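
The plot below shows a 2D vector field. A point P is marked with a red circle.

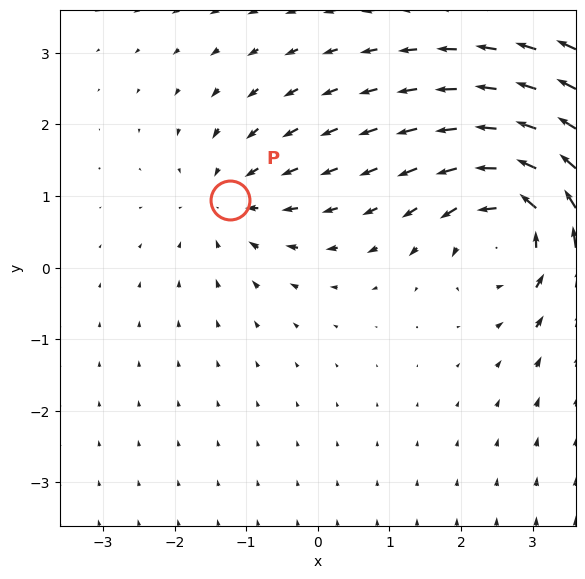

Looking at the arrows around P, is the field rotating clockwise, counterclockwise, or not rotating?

Near P at (-1.2, 0.9) the arrows show no circulation. The curl there is ≈0.

not rotating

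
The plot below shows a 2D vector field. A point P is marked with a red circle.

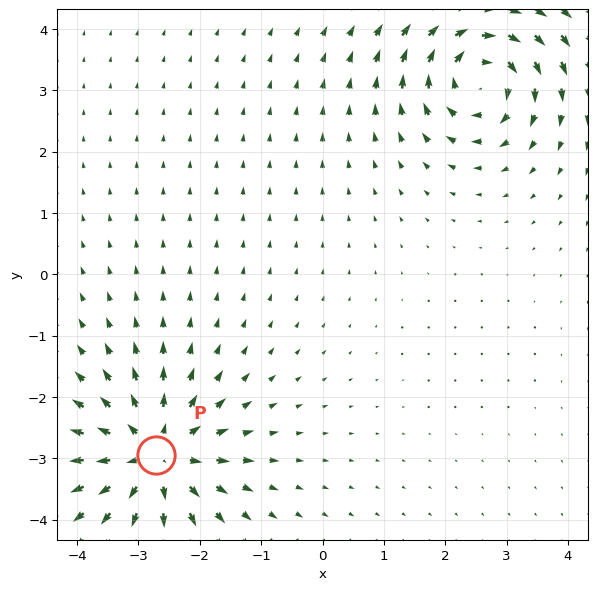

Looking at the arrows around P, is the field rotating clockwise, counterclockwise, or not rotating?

Near P at (-2.7, -2.9) the arrows show no circulation. The curl there is ≈0.

not rotating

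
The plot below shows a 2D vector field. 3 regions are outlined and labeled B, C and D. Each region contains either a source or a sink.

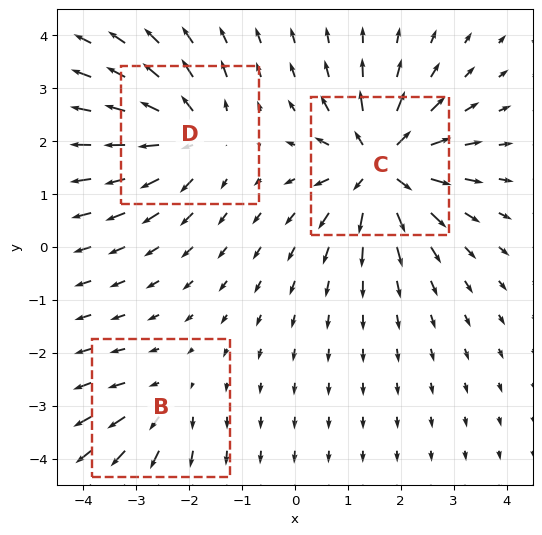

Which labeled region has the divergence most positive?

C

Divergence at each region's feature centre — B: about +2, C: about +6, D: about +4. Region C is most positive.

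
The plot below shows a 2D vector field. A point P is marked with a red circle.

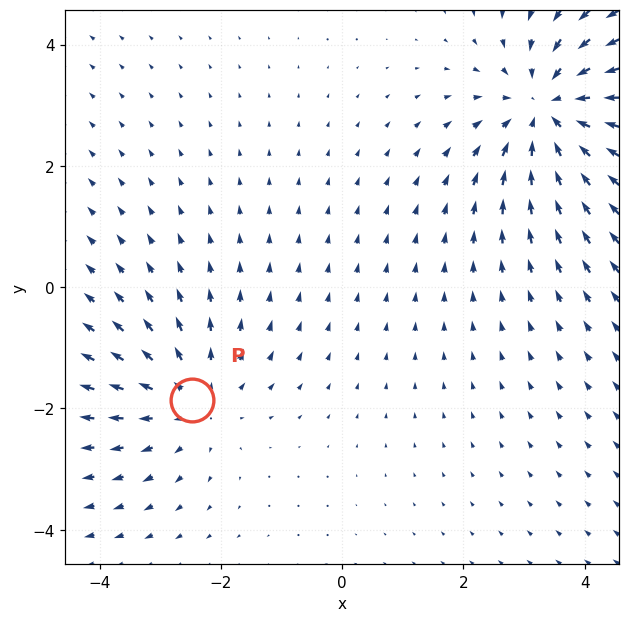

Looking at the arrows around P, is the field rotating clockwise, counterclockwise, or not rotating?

not rotating

Near P at (-2.5, -1.9) the arrows show no circulation. The curl there is ≈0.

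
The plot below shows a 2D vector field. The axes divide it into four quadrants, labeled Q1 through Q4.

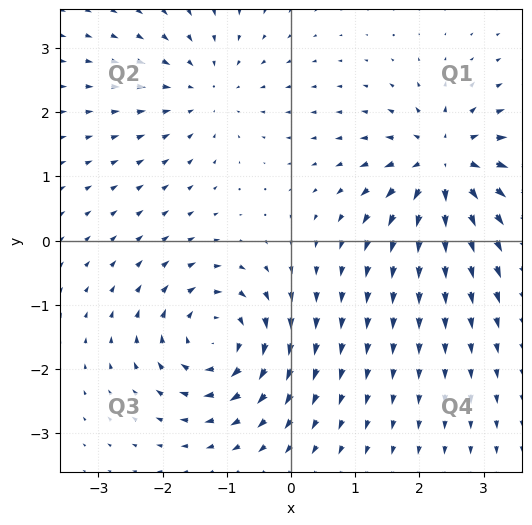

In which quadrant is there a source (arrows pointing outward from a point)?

Q1

The source sits at approximately (2.4, 1.2), which lies in quadrant Q1. The divergence there is about +6, positive as expected for a source.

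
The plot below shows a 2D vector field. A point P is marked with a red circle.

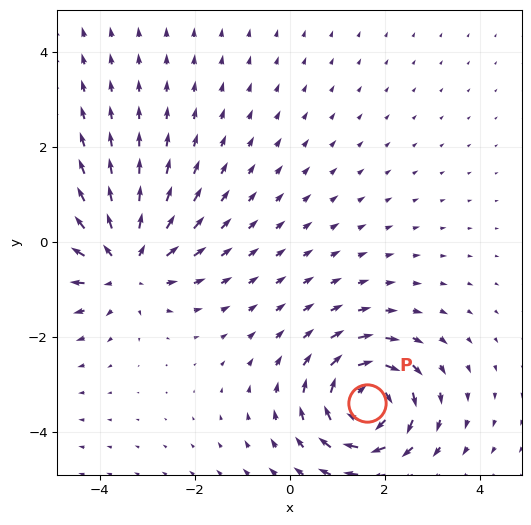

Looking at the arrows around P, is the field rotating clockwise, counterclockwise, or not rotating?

Near P at (1.6, -3.4) the arrows circulate clockwise. The curl (z-component) there is about -7; negative curl means clockwise rotation.

clockwise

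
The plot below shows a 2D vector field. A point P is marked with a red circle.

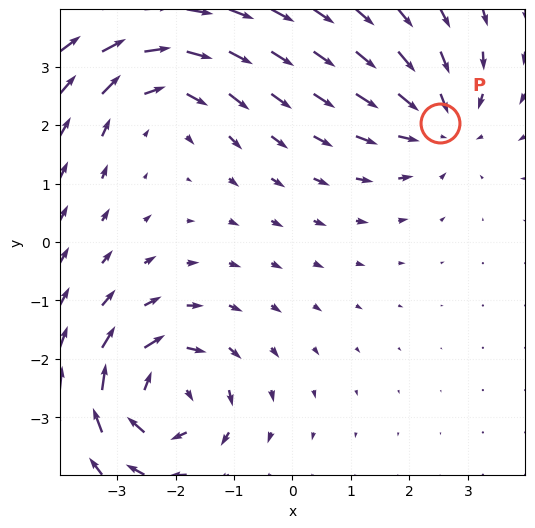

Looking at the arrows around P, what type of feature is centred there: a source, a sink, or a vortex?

sink

At P (2.5, 2.0) the arrows converge inward. Divergence about -3, curl ≈0 — negative divergence with near-zero curl is a sink.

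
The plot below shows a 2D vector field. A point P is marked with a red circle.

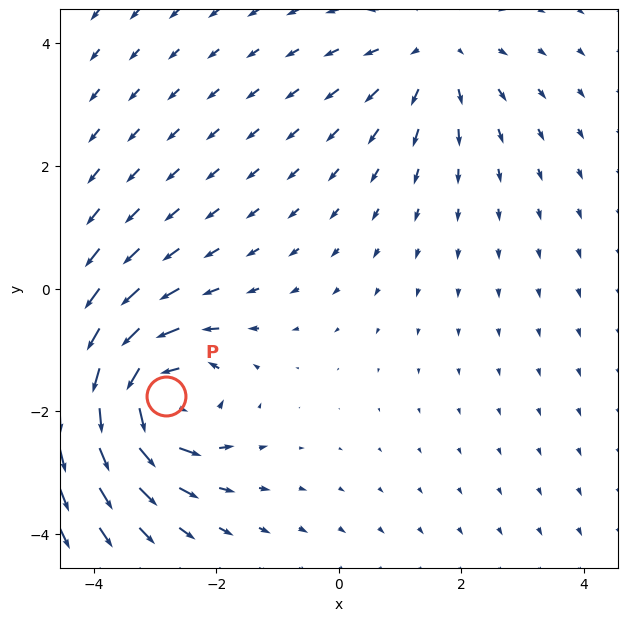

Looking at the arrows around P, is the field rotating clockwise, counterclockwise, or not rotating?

counterclockwise

Near P at (-2.8, -1.8) the arrows circulate counterclockwise. The curl (z-component) there is about +6; positive curl means counterclockwise rotation.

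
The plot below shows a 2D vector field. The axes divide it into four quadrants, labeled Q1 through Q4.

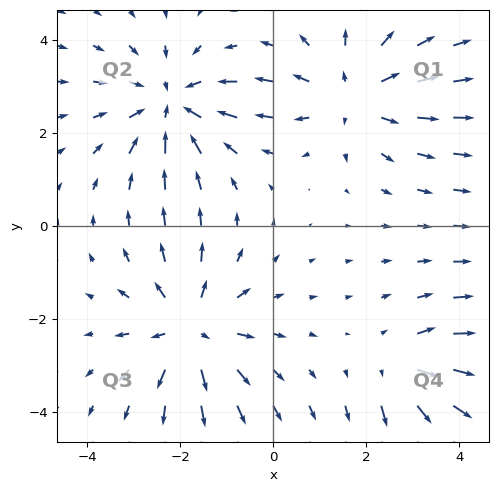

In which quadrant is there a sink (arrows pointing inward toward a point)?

The sink sits at approximately (-2.2, 2.6), which lies in quadrant Q2. The divergence there is about -4, negative as expected for a sink.

Q2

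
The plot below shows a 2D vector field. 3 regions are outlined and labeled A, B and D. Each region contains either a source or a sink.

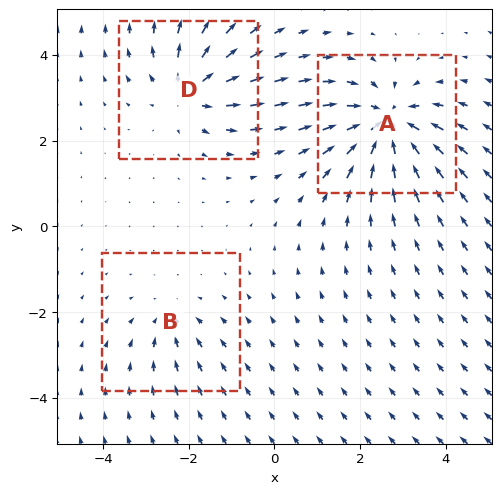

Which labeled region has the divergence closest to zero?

B

Divergence at each region's feature centre — A: about -6, B: about -2, D: about +4. Region B is closest to zero.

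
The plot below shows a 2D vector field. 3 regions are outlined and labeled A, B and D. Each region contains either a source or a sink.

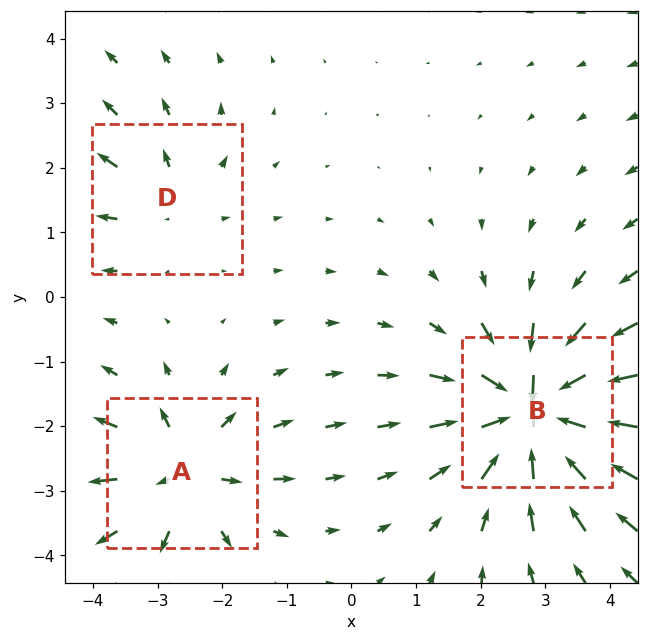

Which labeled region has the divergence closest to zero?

D

Divergence at each region's feature centre — A: about +4, B: about -7, D: about +2. Region D is closest to zero.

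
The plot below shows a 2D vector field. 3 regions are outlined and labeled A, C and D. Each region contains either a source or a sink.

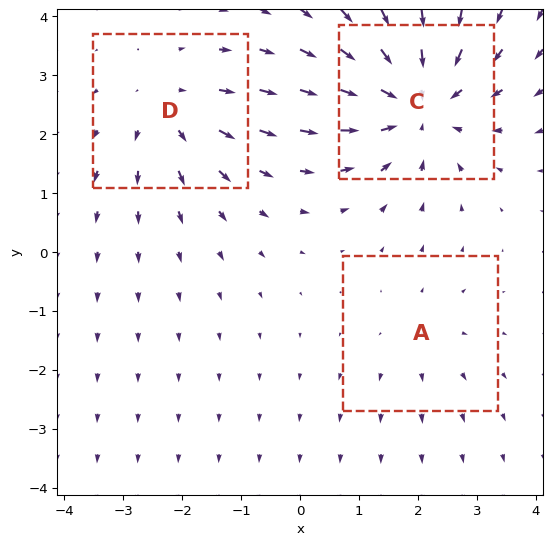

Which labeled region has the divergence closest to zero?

A

Divergence at each region's feature centre — A: about +2, C: about -4, D: about +3. Region A is closest to zero.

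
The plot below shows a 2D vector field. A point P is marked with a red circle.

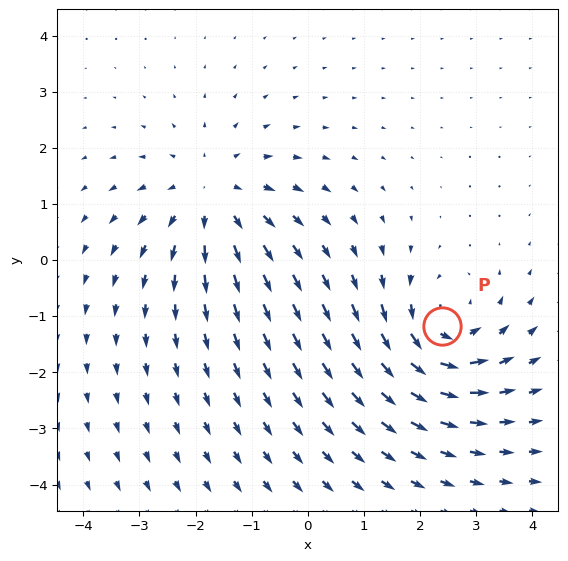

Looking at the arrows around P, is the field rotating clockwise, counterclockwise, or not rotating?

Near P at (2.4, -1.2) the arrows circulate counterclockwise. The curl (z-component) there is about +4; positive curl means counterclockwise rotation.

counterclockwise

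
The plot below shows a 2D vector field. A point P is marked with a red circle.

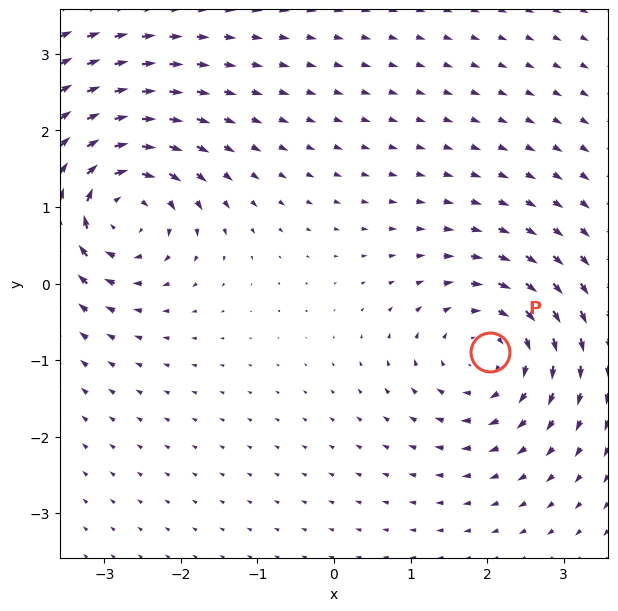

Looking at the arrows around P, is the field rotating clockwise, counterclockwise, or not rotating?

Near P at (2.0, -0.9) the arrows circulate clockwise. The curl (z-component) there is about -5; negative curl means clockwise rotation.

clockwise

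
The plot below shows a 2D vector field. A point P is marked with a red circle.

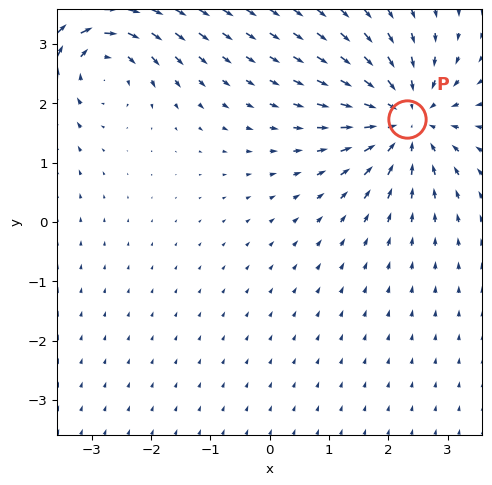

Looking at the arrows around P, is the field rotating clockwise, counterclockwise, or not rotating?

not rotating

Near P at (2.3, 1.7) the arrows show no circulation. The curl there is ≈0.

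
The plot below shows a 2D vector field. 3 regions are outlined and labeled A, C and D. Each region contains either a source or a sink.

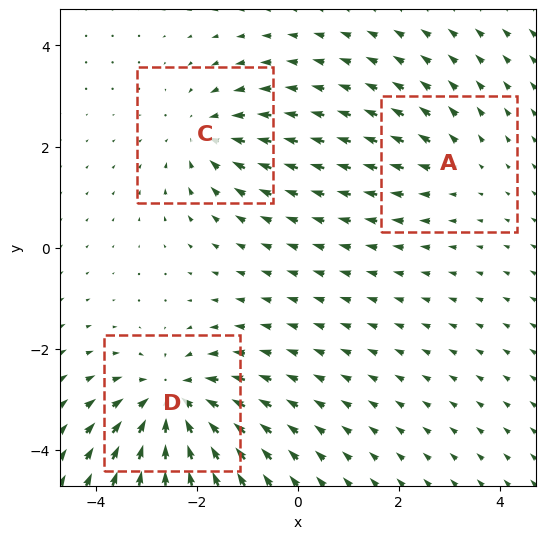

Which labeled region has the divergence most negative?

Divergence at each region's feature centre — A: about +2, C: about -3, D: about -5. Region D is most negative.

D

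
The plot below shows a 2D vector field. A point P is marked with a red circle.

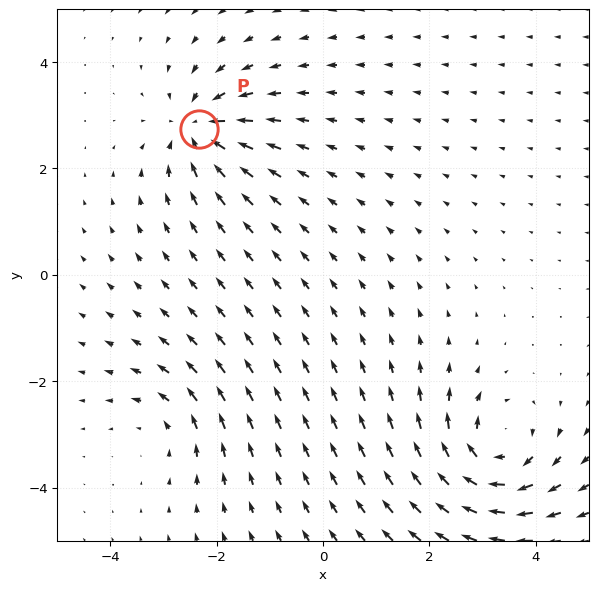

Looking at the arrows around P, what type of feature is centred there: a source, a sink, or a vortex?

At P (-2.3, 2.7) the arrows converge inward. Divergence about -6, curl ≈0 — negative divergence with near-zero curl is a sink.

sink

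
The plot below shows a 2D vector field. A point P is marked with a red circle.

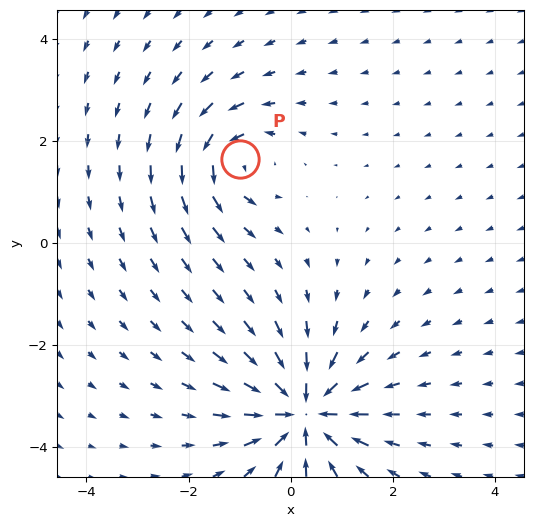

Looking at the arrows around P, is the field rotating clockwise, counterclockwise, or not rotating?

Near P at (-1.0, 1.6) the arrows circulate counterclockwise. The curl (z-component) there is about +4; positive curl means counterclockwise rotation.

counterclockwise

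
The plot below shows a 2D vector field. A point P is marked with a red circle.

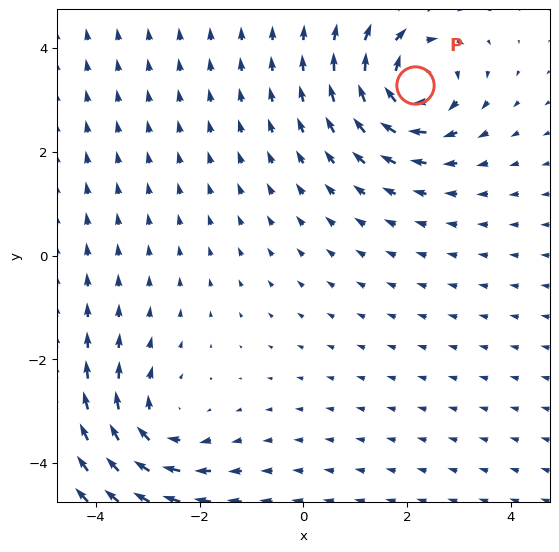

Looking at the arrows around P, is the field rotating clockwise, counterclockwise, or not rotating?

Near P at (2.2, 3.3) the arrows circulate clockwise. The curl (z-component) there is about -5; negative curl means clockwise rotation.

clockwise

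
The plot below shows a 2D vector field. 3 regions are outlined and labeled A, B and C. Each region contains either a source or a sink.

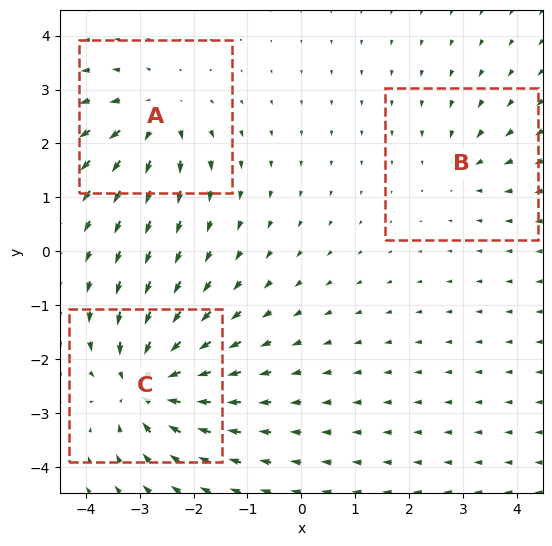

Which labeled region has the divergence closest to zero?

B

Divergence at each region's feature centre — A: about +4, B: about -2, C: about -6. Region B is closest to zero.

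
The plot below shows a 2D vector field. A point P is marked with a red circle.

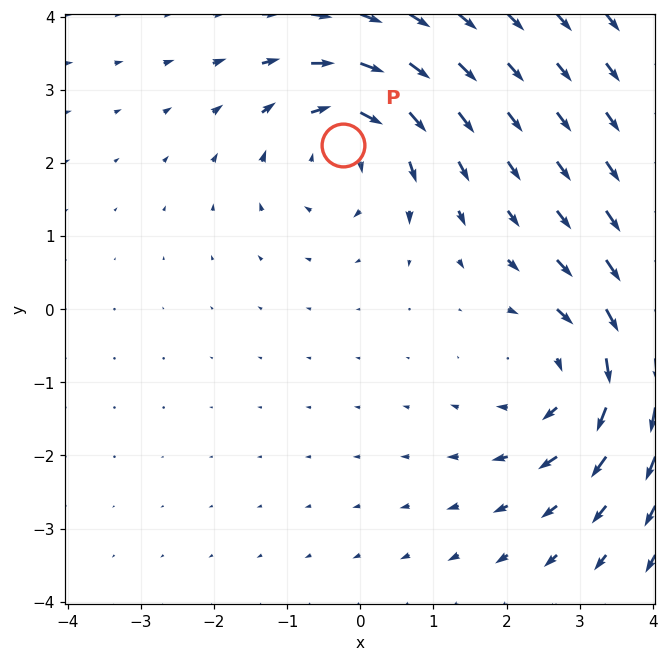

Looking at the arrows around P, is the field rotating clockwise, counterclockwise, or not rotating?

clockwise

Near P at (-0.2, 2.2) the arrows circulate clockwise. The curl (z-component) there is about -4; negative curl means clockwise rotation.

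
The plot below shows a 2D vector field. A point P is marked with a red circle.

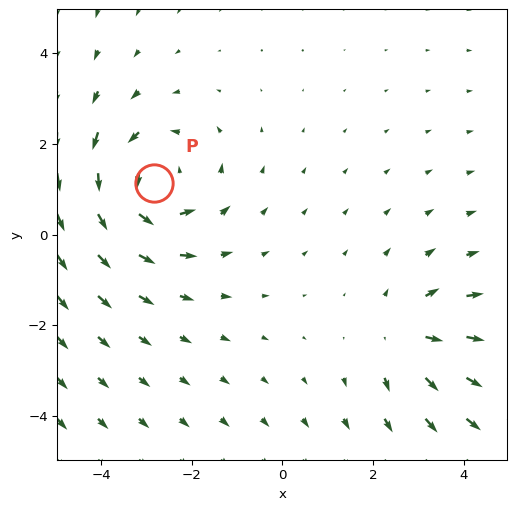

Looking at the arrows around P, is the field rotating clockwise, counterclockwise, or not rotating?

counterclockwise

Near P at (-2.8, 1.1) the arrows circulate counterclockwise. The curl (z-component) there is about +4; positive curl means counterclockwise rotation.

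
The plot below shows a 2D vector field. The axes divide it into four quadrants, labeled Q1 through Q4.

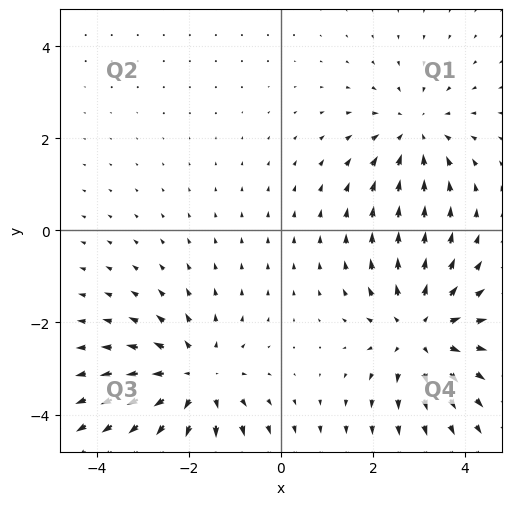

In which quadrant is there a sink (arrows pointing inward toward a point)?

The sink sits at approximately (2.9, 2.1), which lies in quadrant Q1. The divergence there is about -2, negative as expected for a sink.

Q1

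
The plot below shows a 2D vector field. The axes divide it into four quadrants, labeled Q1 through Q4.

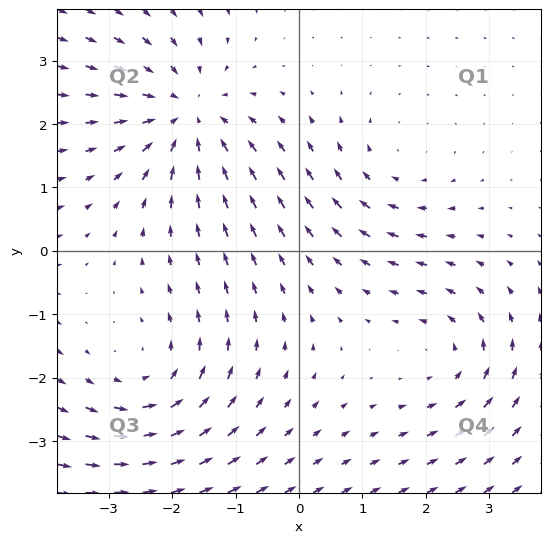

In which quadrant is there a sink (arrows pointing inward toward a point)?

The sink sits at approximately (-1.8, 2.1), which lies in quadrant Q2. The divergence there is about -4, negative as expected for a sink.

Q2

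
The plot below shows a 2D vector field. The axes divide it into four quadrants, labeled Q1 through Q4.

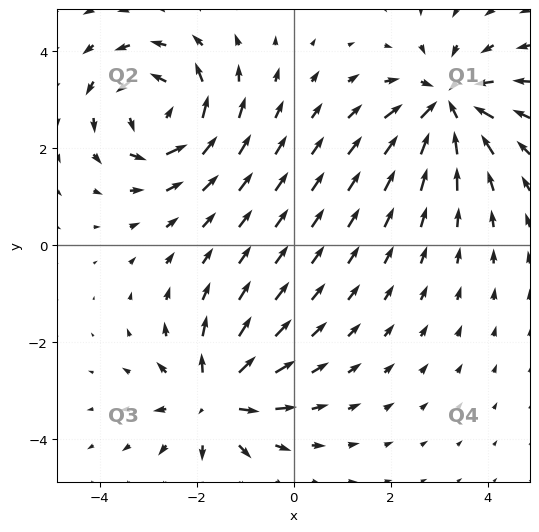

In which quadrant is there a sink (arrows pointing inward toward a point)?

Q1

The sink sits at approximately (3.2, 2.9), which lies in quadrant Q1. The divergence there is about -6, negative as expected for a sink.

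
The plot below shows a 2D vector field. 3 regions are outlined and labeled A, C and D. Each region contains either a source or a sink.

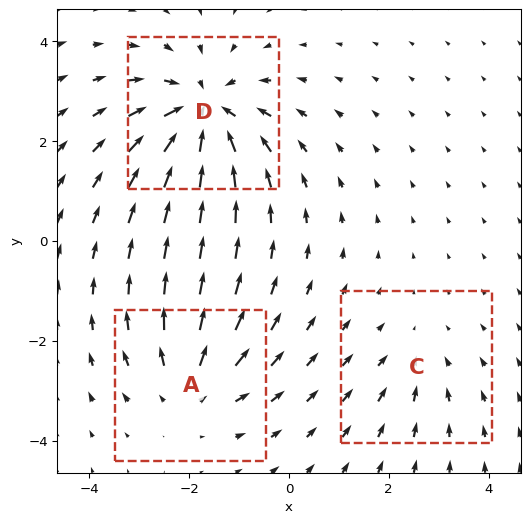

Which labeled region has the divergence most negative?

D

Divergence at each region's feature centre — A: about +3, C: about -2, D: about -5. Region D is most negative.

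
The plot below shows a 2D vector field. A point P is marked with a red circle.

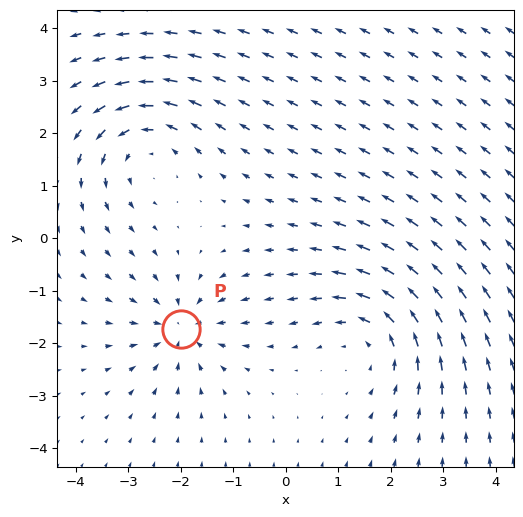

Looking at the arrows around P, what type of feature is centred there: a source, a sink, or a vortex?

At P (-2.0, -1.7) the arrows converge inward. Divergence about -4, curl ≈0 — negative divergence with near-zero curl is a sink.

sink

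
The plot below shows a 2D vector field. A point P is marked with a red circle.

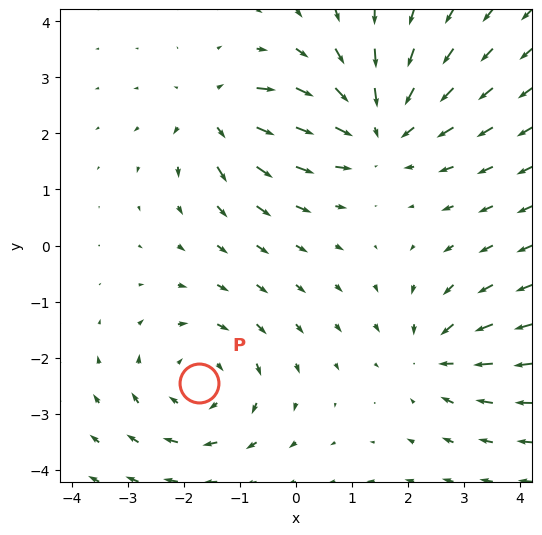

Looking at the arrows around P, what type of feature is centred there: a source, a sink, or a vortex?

At P (-1.7, -2.5) the arrows circulate clockwise. Divergence ≈0, curl about -3 — near-zero divergence with nonzero curl is a vortex.

vortex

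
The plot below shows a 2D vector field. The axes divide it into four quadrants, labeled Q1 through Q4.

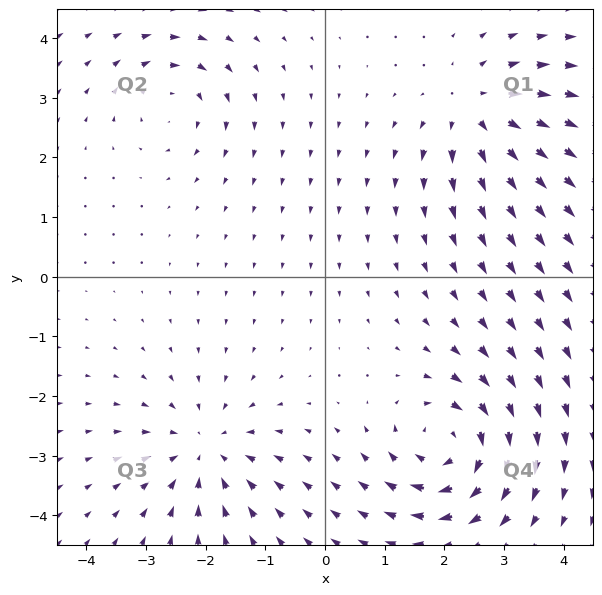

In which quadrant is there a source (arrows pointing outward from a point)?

The source sits at approximately (2.5, 2.8), which lies in quadrant Q1. The divergence there is about +4, positive as expected for a source.

Q1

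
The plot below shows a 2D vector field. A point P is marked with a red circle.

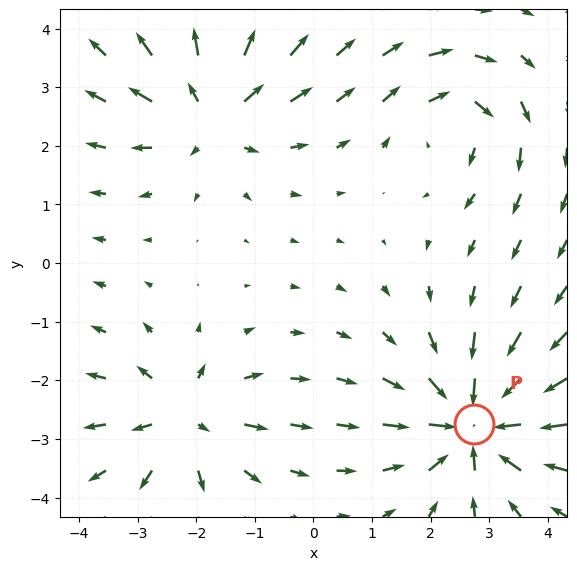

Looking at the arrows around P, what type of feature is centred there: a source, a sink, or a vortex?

At P (2.7, -2.7) the arrows converge inward. Divergence about -6, curl ≈0 — negative divergence with near-zero curl is a sink.

sink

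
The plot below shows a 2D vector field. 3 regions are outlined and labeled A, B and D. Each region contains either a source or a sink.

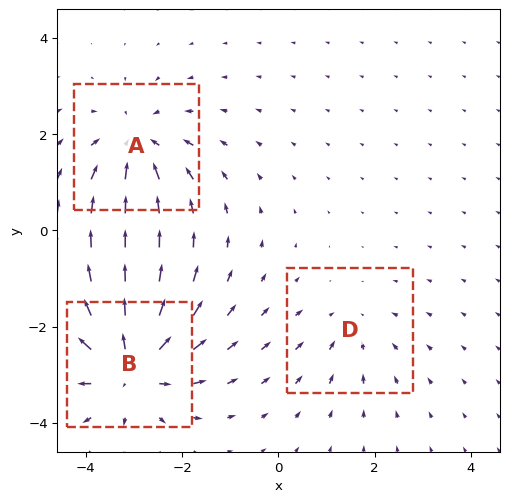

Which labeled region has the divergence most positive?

Divergence at each region's feature centre — A: about -3, B: about +5, D: about -2. Region B is most positive.

B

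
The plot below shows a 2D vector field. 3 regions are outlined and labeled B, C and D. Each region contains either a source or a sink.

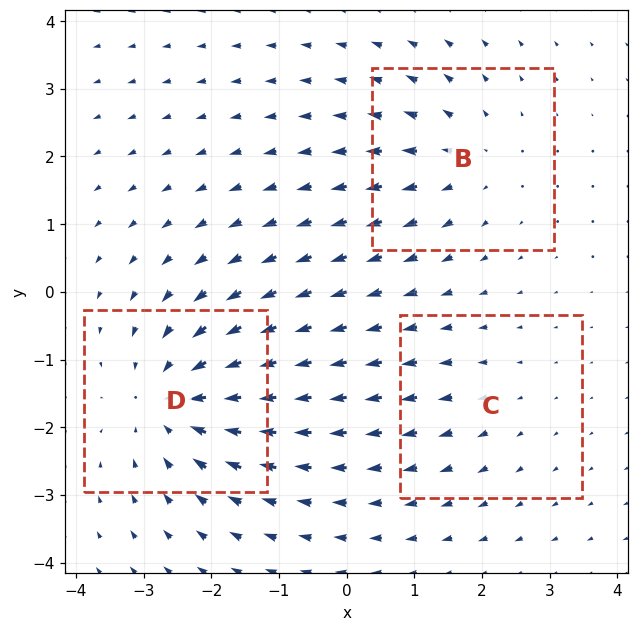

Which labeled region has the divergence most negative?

D

Divergence at each region's feature centre — B: about +3, C: about +2, D: about -5. Region D is most negative.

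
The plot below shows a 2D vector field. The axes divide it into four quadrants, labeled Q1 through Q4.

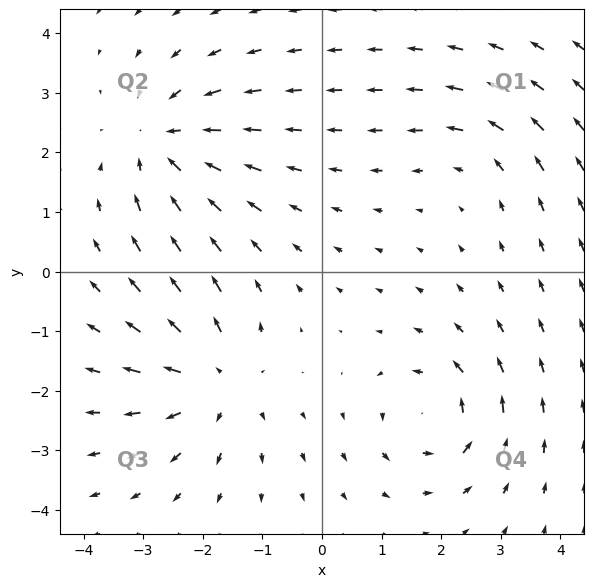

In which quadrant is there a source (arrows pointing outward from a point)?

Q3

The source sits at approximately (-1.8, -1.8), which lies in quadrant Q3. The divergence there is about +4, positive as expected for a source.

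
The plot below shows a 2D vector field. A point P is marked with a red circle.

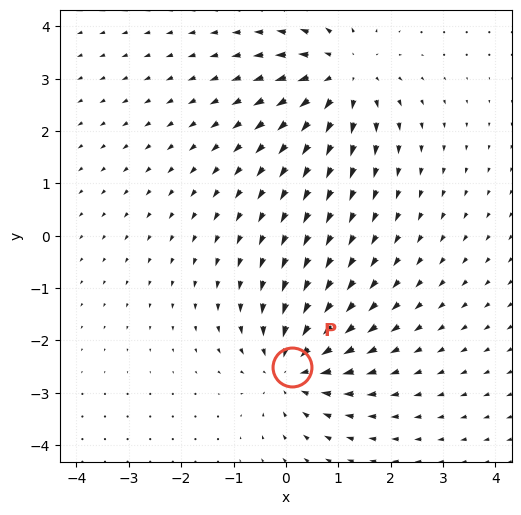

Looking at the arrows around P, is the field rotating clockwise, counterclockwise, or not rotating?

not rotating

Near P at (0.1, -2.5) the arrows show no circulation. The curl there is ≈0.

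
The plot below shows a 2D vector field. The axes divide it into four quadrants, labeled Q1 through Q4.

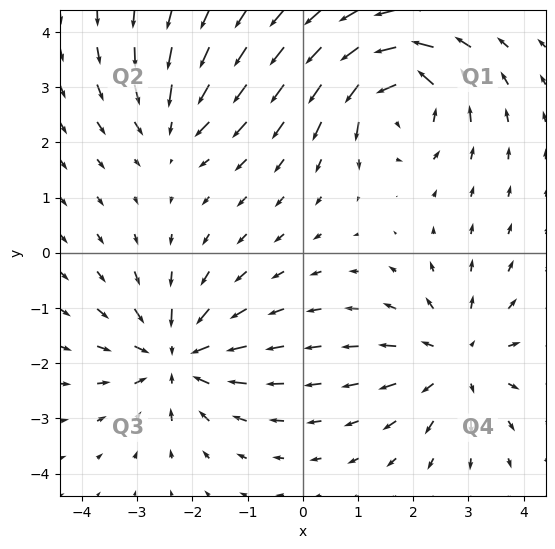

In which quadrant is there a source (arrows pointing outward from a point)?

Q4

The source sits at approximately (2.8, -1.9), which lies in quadrant Q4. The divergence there is about +4, positive as expected for a source.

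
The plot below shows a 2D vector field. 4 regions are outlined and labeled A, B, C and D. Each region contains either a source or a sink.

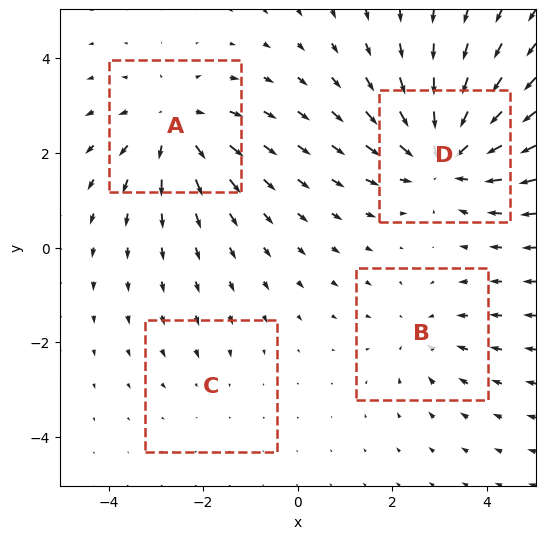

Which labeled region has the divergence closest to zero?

C

Divergence at each region's feature centre — A: about +4, B: about -3, C: about -2, D: about -6. Region C is closest to zero.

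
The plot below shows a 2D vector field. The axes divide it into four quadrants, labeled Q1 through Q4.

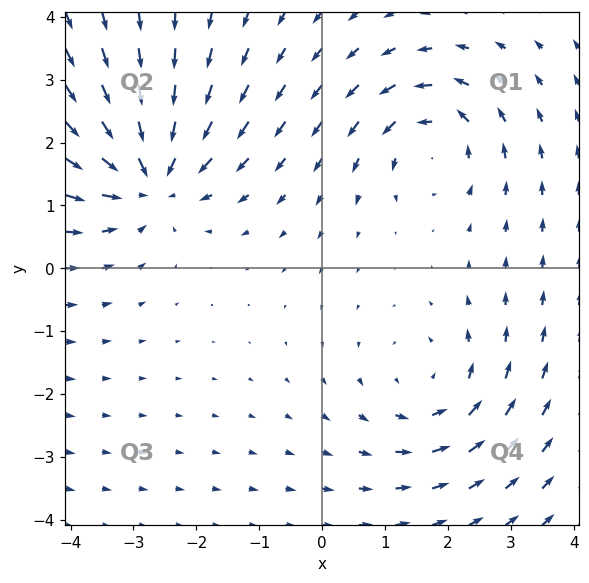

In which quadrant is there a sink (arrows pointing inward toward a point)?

Q2

The sink sits at approximately (-2.7, 1.5), which lies in quadrant Q2. The divergence there is about -5, negative as expected for a sink.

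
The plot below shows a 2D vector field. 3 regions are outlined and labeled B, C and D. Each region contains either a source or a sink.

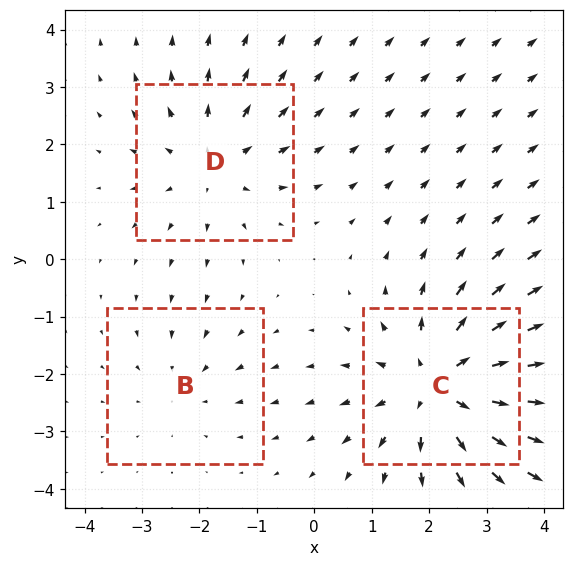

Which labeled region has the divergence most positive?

C

Divergence at each region's feature centre — B: about -2, C: about +4, D: about +3. Region C is most positive.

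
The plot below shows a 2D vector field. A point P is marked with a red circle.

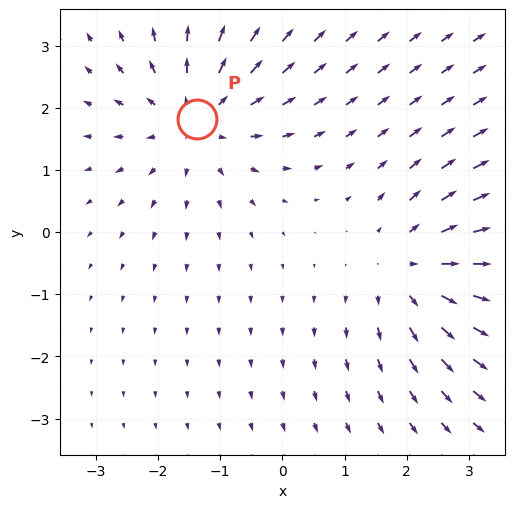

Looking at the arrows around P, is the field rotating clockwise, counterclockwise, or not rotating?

Near P at (-1.4, 1.8) the arrows show no circulation. The curl there is ≈0.

not rotating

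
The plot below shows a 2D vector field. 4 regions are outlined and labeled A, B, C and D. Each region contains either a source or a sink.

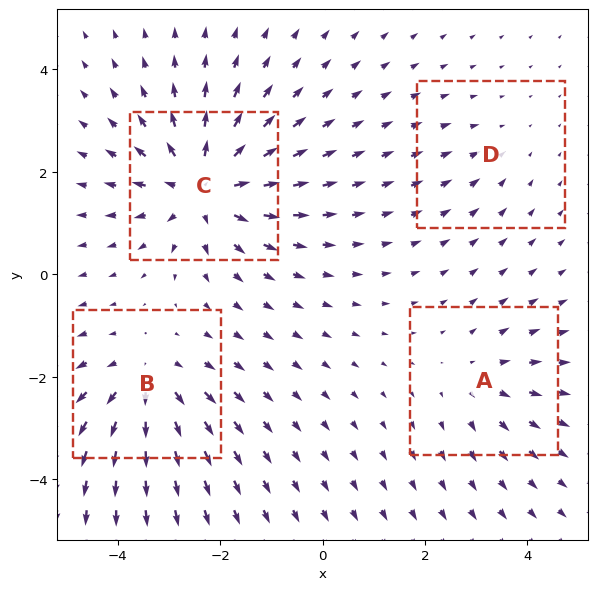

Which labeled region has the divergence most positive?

Divergence at each region's feature centre — A: about +3, B: about +5, C: about +7, D: about -2. Region C is most positive.

C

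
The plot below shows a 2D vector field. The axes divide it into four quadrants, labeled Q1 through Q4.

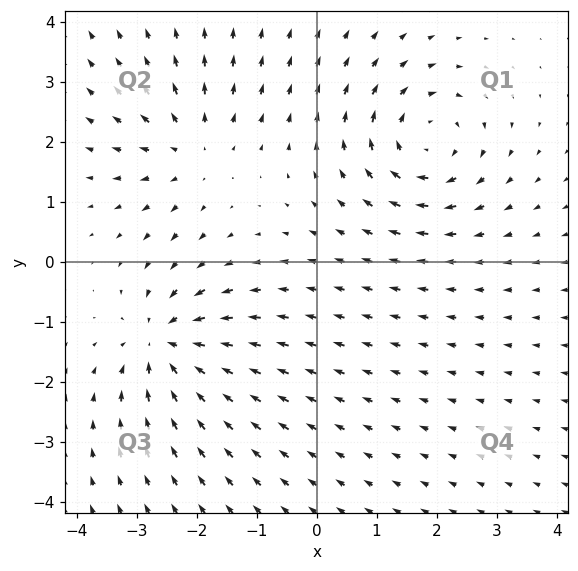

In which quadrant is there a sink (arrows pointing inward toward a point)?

The sink sits at approximately (-2.5, -1.4), which lies in quadrant Q3. The divergence there is about -5, negative as expected for a sink.

Q3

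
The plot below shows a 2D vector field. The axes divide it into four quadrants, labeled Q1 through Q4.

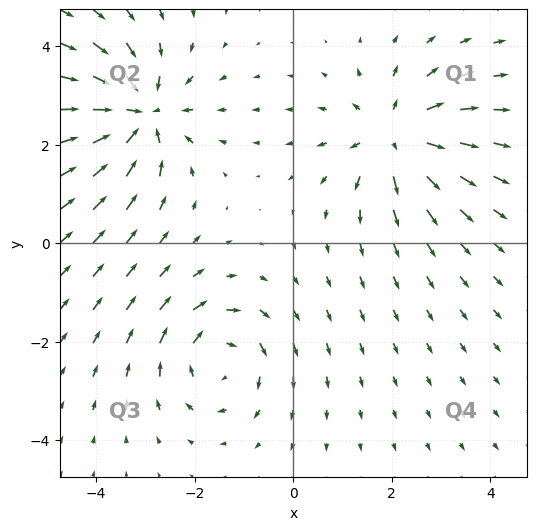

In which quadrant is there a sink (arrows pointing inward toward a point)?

Q2

The sink sits at approximately (-3.2, 2.6), which lies in quadrant Q2. The divergence there is about -4, negative as expected for a sink.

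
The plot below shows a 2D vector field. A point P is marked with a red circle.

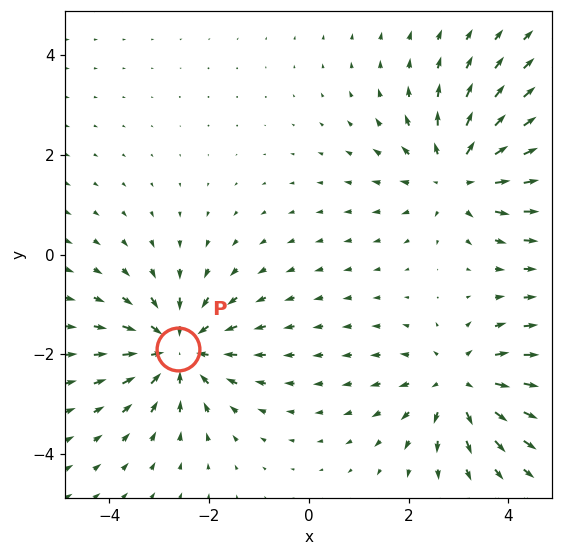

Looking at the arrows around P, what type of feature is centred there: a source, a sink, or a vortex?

At P (-2.6, -1.9) the arrows converge inward. Divergence about -4, curl ≈0 — negative divergence with near-zero curl is a sink.

sink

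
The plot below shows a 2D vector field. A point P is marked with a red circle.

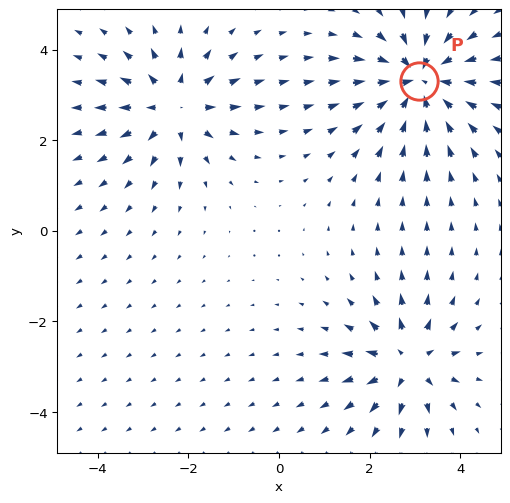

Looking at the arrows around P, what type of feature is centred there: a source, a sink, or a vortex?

sink

At P (3.1, 3.3) the arrows converge inward. Divergence about -6, curl ≈0 — negative divergence with near-zero curl is a sink.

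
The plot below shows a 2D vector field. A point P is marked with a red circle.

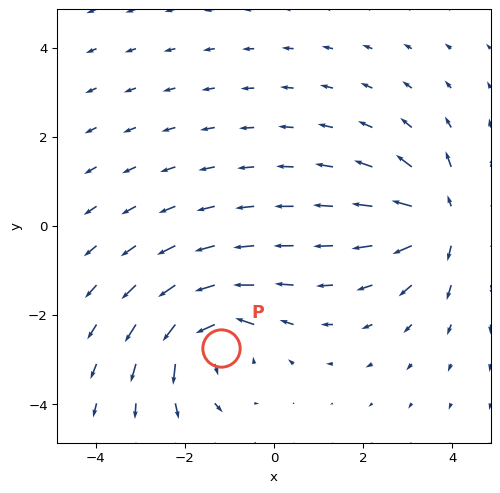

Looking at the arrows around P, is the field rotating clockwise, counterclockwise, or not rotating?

counterclockwise

Near P at (-1.2, -2.7) the arrows circulate counterclockwise. The curl (z-component) there is about +5; positive curl means counterclockwise rotation.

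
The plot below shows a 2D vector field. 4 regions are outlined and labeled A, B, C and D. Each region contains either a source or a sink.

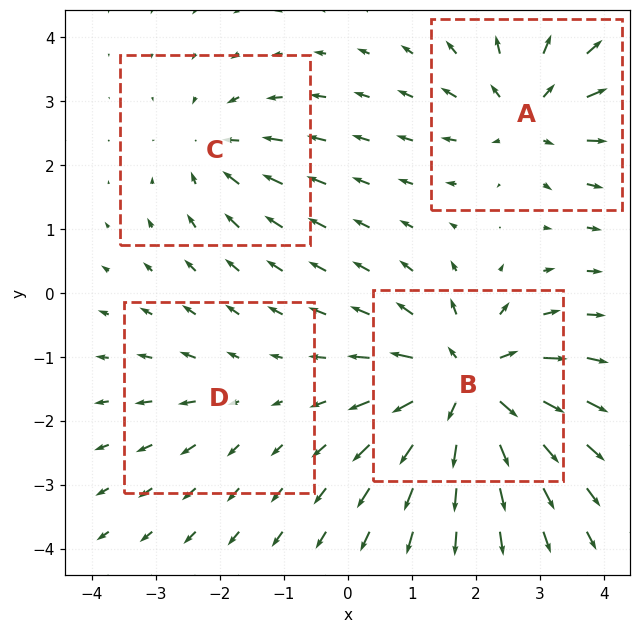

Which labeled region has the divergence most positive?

B

Divergence at each region's feature centre — A: about +5, B: about +8, C: about -4, D: about +2. Region B is most positive.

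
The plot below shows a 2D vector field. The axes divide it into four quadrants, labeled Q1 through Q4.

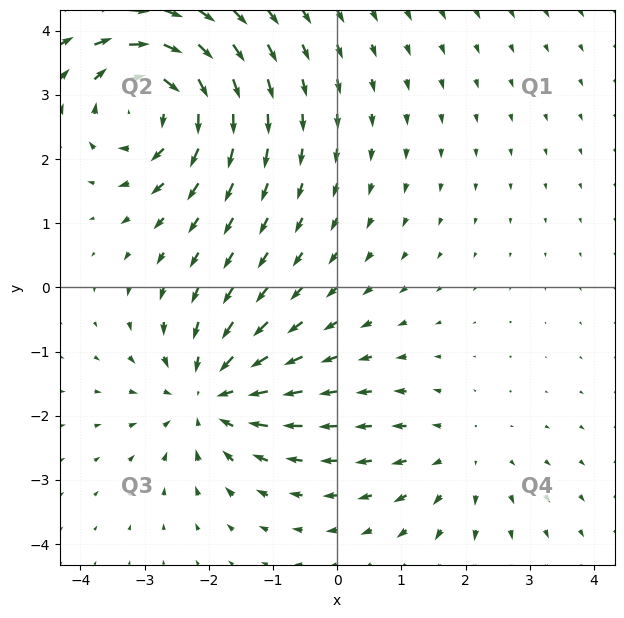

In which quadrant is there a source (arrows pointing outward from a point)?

The source sits at approximately (1.9, -2.6), which lies in quadrant Q4. The divergence there is about +2, positive as expected for a source.

Q4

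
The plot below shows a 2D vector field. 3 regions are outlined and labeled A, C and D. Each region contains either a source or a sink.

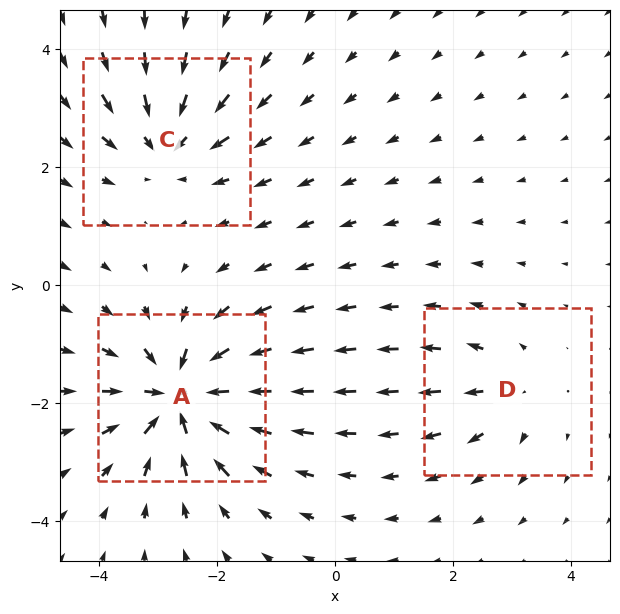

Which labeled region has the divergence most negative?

A

Divergence at each region's feature centre — A: about -6, C: about -4, D: about +2. Region A is most negative.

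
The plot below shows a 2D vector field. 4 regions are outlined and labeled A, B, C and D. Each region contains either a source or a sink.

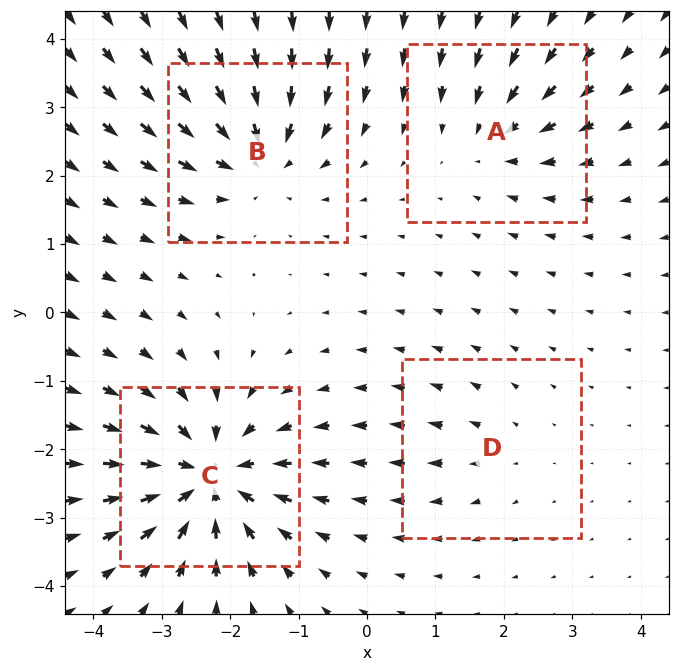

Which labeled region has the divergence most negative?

Divergence at each region's feature centre — A: about -4, B: about -5, C: about -7, D: about +2. Region C is most negative.

C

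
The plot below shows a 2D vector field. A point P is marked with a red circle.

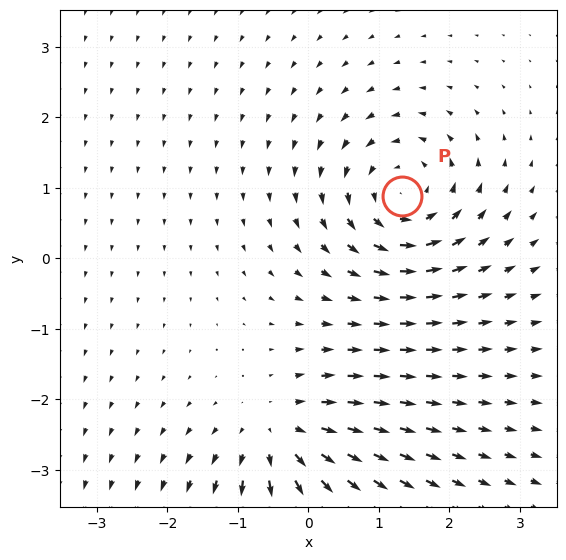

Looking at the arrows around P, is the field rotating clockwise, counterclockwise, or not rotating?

Near P at (1.3, 0.9) the arrows circulate counterclockwise. The curl (z-component) there is about +4; positive curl means counterclockwise rotation.

counterclockwise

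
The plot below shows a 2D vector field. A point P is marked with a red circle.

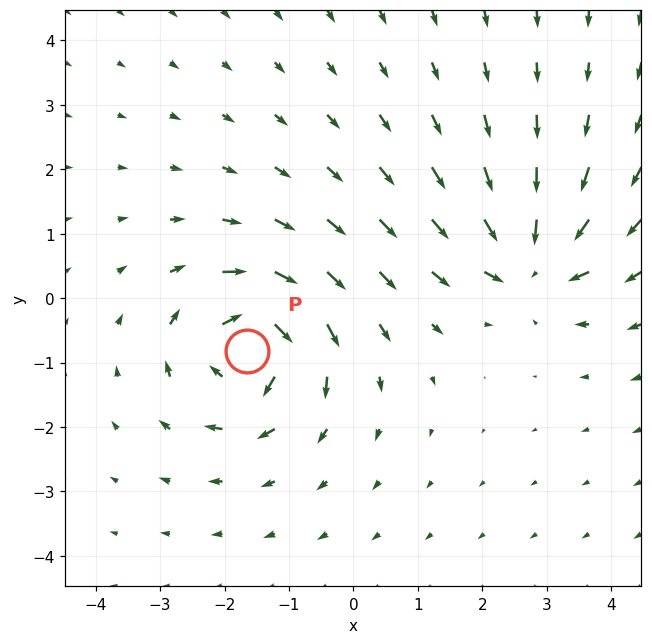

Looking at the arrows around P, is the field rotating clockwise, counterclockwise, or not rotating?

clockwise

Near P at (-1.7, -0.8) the arrows circulate clockwise. The curl (z-component) there is about -6; negative curl means clockwise rotation.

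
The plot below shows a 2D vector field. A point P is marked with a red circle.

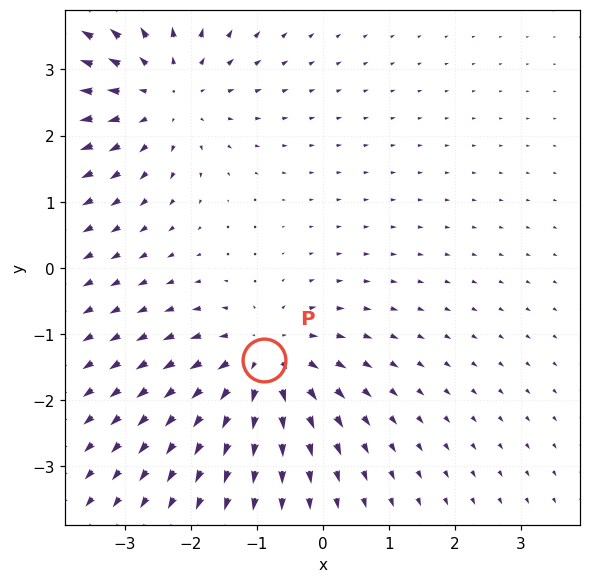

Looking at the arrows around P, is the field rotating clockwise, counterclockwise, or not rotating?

Near P at (-0.9, -1.4) the arrows show no circulation. The curl there is ≈0.

not rotating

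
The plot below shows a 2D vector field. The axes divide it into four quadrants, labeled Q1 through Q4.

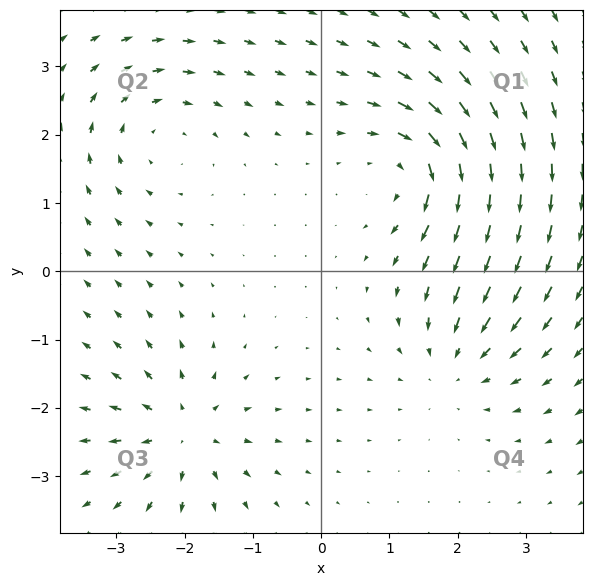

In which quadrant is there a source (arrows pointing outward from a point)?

The source sits at approximately (-2.0, -2.4), which lies in quadrant Q3. The divergence there is about +4, positive as expected for a source.

Q3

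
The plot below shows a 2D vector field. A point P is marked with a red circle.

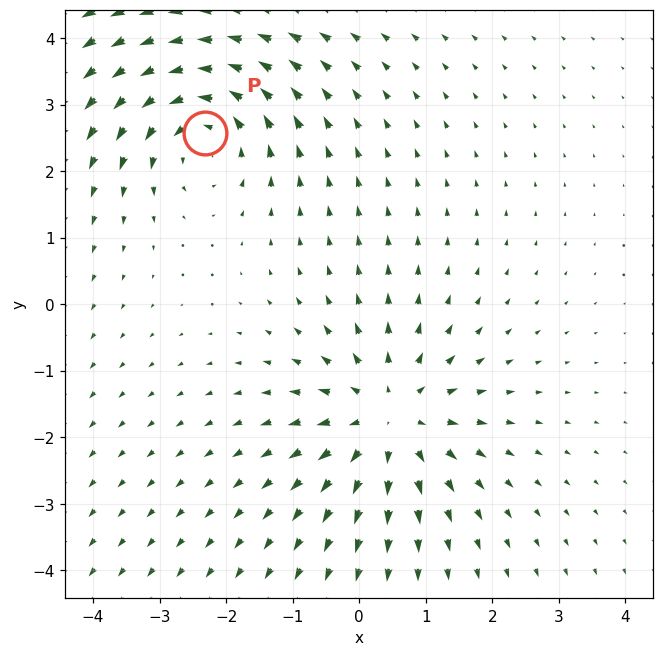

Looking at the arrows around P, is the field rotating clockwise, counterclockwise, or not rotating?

Near P at (-2.3, 2.6) the arrows circulate counterclockwise. The curl (z-component) there is about +5; positive curl means counterclockwise rotation.

counterclockwise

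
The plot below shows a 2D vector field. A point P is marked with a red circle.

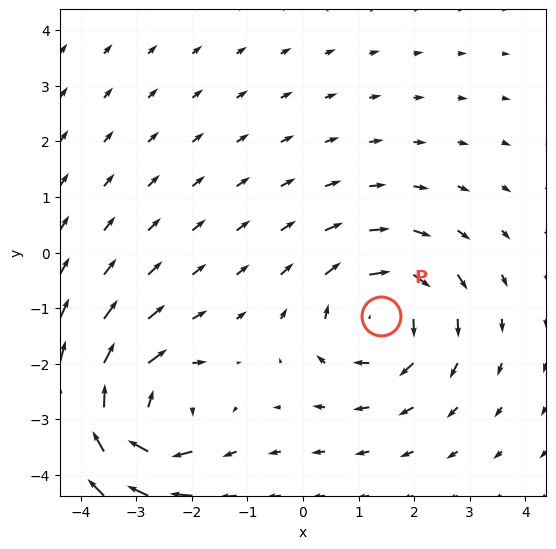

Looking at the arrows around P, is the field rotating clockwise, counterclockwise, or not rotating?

clockwise

Near P at (1.4, -1.1) the arrows circulate clockwise. The curl (z-component) there is about -4; negative curl means clockwise rotation.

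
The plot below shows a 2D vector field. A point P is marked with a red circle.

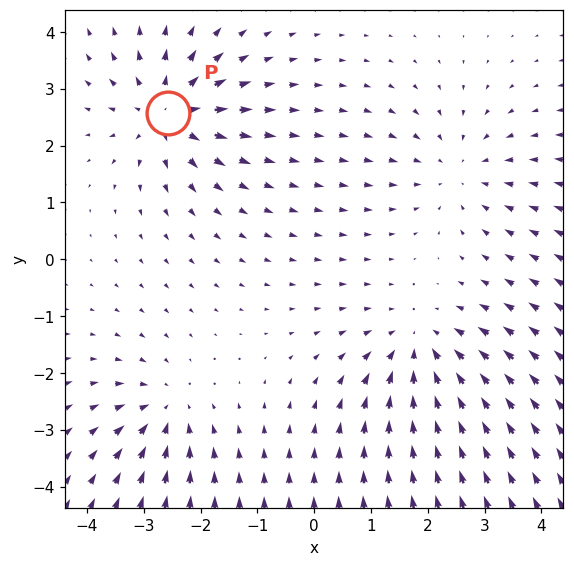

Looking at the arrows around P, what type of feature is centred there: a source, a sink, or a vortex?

source

At P (-2.6, 2.6) the arrows spread outward. Divergence about +5, curl ≈0 — positive divergence with near-zero curl is a source.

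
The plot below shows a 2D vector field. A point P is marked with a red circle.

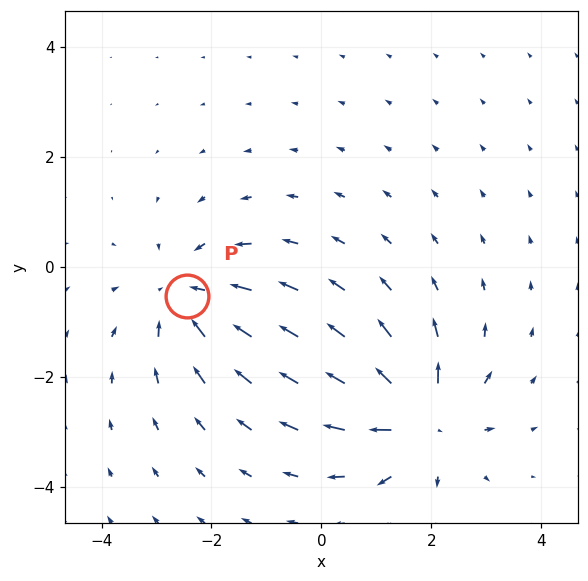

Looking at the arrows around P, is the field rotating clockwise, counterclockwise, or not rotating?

not rotating

Near P at (-2.4, -0.5) the arrows show no circulation. The curl there is ≈0.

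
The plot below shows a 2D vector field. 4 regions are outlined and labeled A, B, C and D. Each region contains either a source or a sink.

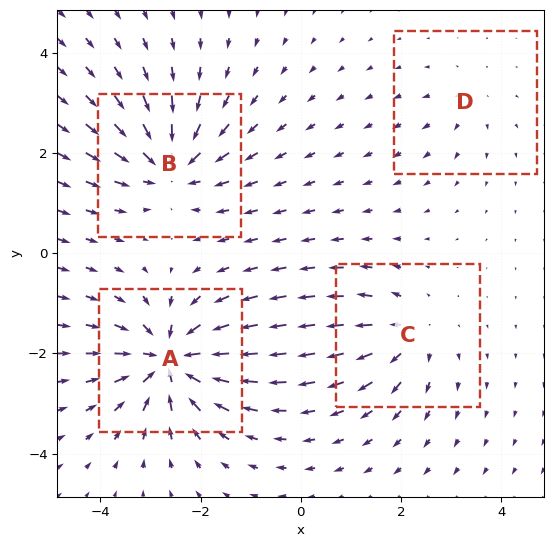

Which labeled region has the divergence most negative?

Divergence at each region's feature centre — A: about -8, B: about -6, C: about +4, D: about +2. Region A is most negative.

A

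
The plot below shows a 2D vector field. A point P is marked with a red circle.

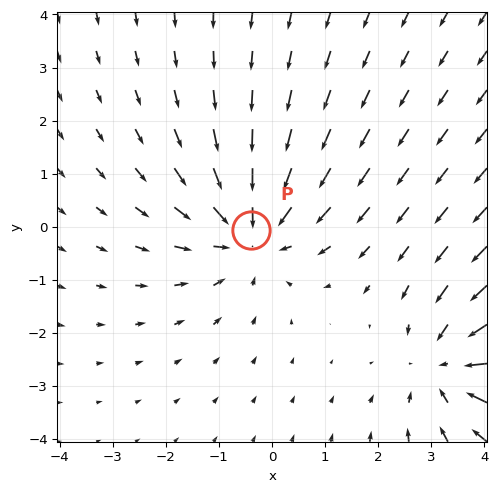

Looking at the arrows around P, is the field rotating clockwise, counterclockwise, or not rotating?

not rotating

Near P at (-0.4, -0.1) the arrows show no circulation. The curl there is ≈0.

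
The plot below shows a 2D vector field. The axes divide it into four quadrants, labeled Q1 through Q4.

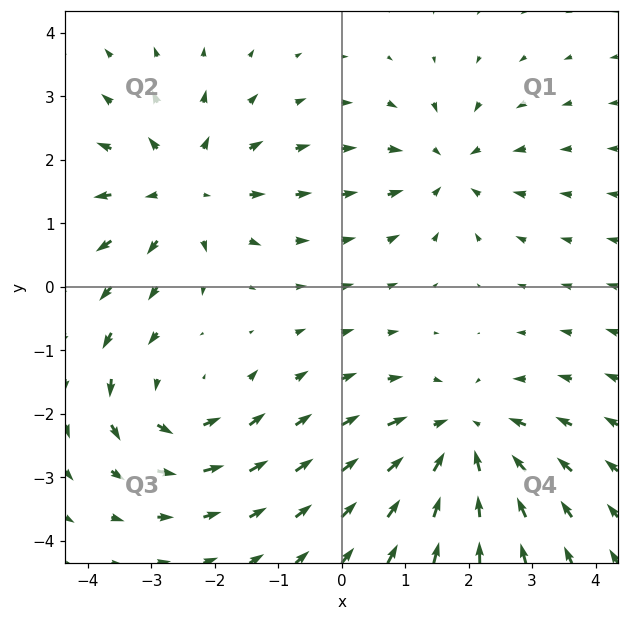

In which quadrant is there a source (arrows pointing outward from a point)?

Q2

The source sits at approximately (-2.5, 1.5), which lies in quadrant Q2. The divergence there is about +4, positive as expected for a source.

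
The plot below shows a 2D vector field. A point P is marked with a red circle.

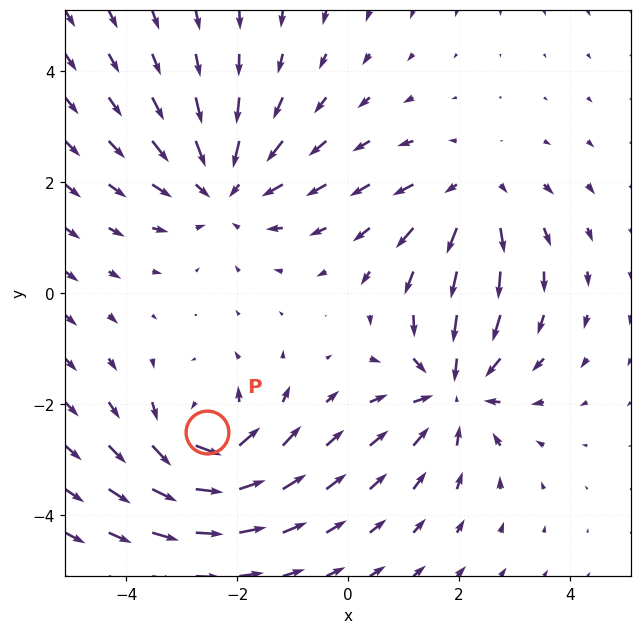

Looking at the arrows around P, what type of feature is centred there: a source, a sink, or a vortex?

vortex

At P (-2.5, -2.5) the arrows circulate counterclockwise. Divergence ≈0, curl about +6 — near-zero divergence with nonzero curl is a vortex.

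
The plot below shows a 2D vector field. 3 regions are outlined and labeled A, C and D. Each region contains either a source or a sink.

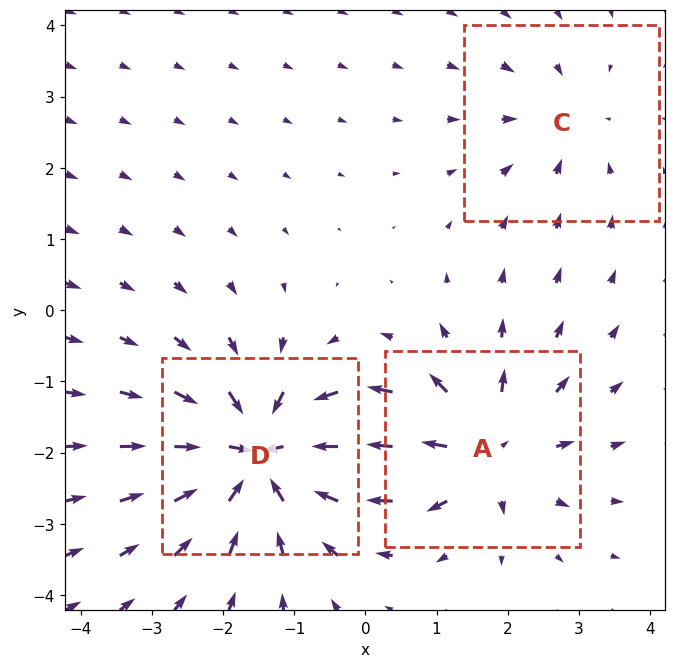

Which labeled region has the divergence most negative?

D

Divergence at each region's feature centre — A: about +4, C: about -2, D: about -6. Region D is most negative.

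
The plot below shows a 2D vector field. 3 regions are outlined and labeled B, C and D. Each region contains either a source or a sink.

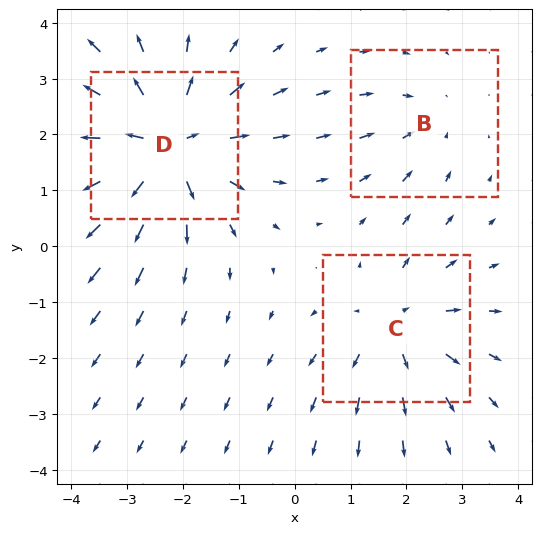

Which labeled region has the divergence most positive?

D

Divergence at each region's feature centre — B: about -2, C: about +3, D: about +5. Region D is most positive.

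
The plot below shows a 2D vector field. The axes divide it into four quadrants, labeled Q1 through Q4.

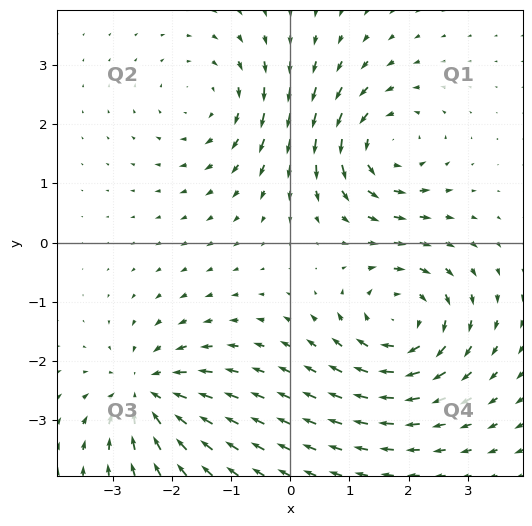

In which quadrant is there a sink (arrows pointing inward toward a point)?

The sink sits at approximately (-2.4, -2.5), which lies in quadrant Q3. The divergence there is about -5, negative as expected for a sink.

Q3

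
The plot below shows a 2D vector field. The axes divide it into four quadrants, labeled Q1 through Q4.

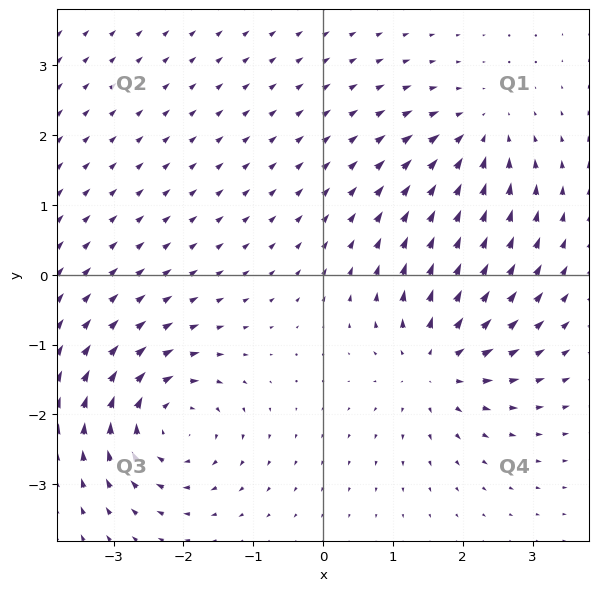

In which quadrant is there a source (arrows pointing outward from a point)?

Q4

The source sits at approximately (1.6, -1.3), which lies in quadrant Q4. The divergence there is about +5, positive as expected for a source.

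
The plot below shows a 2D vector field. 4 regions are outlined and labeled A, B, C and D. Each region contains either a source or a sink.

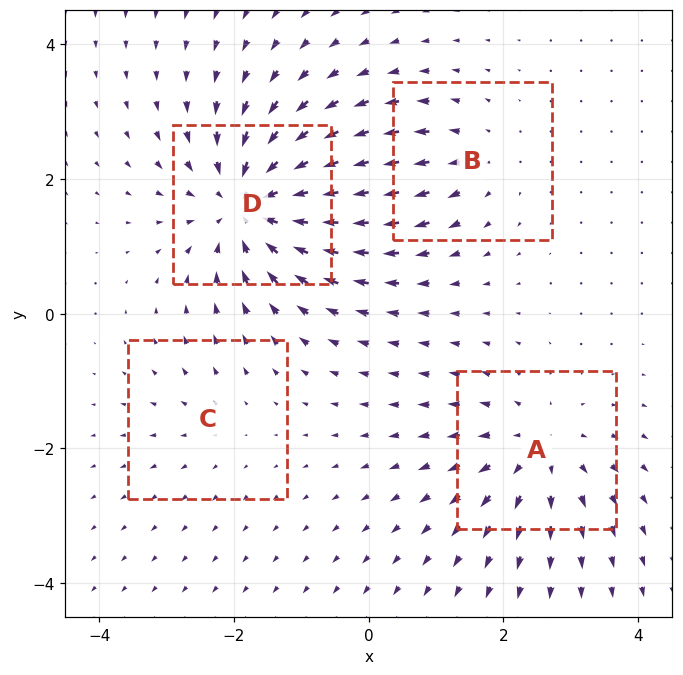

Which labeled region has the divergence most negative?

Divergence at each region's feature centre — A: about +5, B: about +3, C: about +2, D: about -7. Region D is most negative.

D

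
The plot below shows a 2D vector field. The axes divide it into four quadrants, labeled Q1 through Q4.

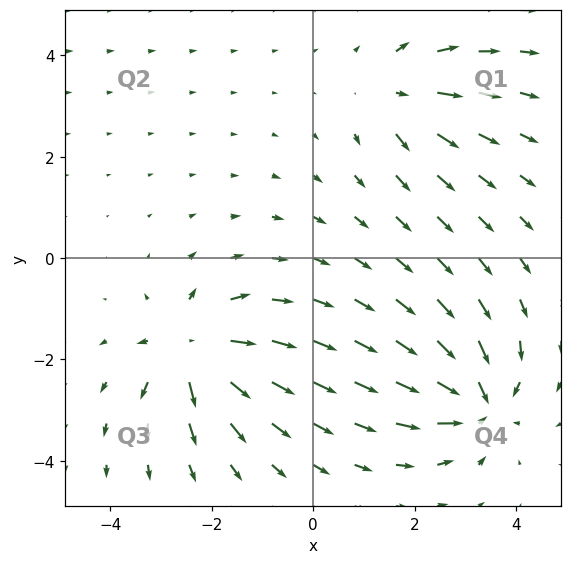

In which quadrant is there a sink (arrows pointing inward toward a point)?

Q4

The sink sits at approximately (3.3, -2.8), which lies in quadrant Q4. The divergence there is about -5, negative as expected for a sink.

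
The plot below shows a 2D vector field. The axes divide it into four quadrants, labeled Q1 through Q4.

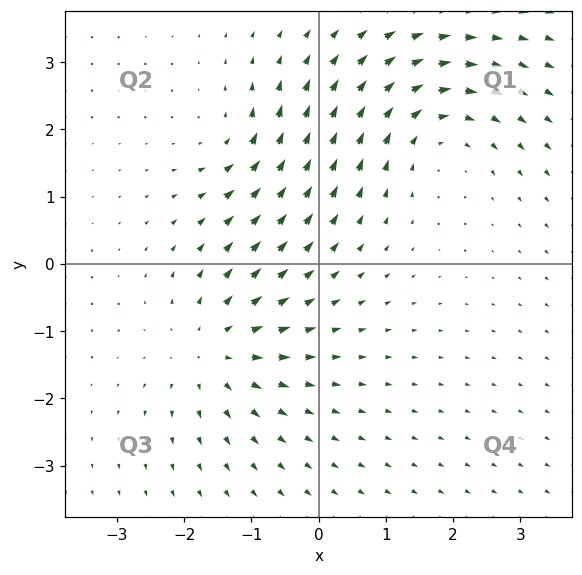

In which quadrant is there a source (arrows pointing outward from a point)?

Q3

The source sits at approximately (-1.6, -1.3), which lies in quadrant Q3. The divergence there is about +5, positive as expected for a source.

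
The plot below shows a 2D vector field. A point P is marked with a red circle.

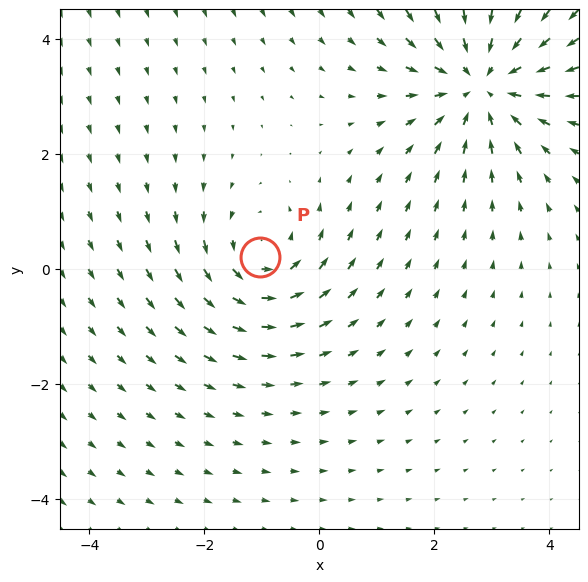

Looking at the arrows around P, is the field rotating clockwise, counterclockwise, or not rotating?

Near P at (-1.0, 0.2) the arrows circulate counterclockwise. The curl (z-component) there is about +3; positive curl means counterclockwise rotation.

counterclockwise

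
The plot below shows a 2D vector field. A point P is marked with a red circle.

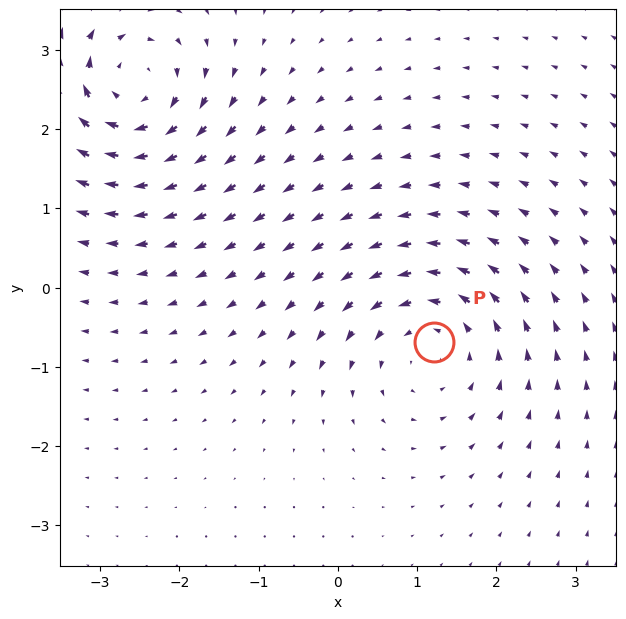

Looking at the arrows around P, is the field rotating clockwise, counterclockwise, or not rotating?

Near P at (1.2, -0.7) the arrows circulate counterclockwise. The curl (z-component) there is about +5; positive curl means counterclockwise rotation.

counterclockwise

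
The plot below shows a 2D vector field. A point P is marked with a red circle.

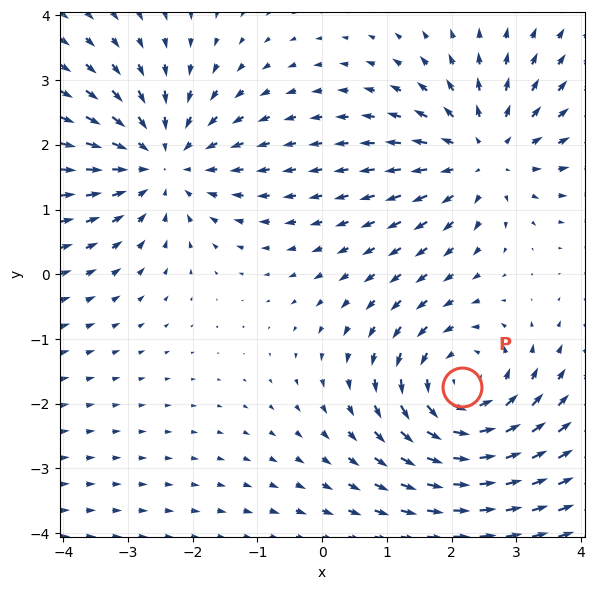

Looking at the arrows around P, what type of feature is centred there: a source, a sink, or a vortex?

At P (2.2, -1.7) the arrows circulate counterclockwise. Divergence ≈0, curl about +3 — near-zero divergence with nonzero curl is a vortex.

vortex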